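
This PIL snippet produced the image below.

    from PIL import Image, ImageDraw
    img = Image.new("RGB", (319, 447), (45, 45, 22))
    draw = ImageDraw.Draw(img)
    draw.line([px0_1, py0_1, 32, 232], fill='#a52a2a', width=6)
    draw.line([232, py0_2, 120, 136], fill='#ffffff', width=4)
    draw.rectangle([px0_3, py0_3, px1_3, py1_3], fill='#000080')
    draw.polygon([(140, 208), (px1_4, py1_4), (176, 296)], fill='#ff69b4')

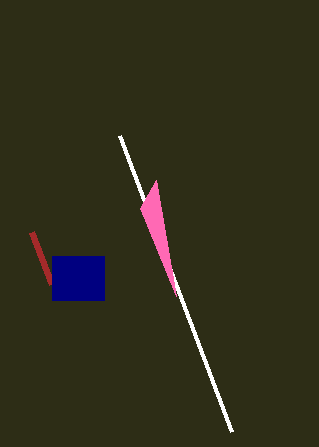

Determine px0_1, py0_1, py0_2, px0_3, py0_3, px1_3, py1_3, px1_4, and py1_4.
px0_1 = 52; py0_1 = 284; py0_2 = 432; px0_3 = 52; py0_3 = 256; px1_3 = 104; py1_3 = 300; px1_4 = 156; py1_4 = 180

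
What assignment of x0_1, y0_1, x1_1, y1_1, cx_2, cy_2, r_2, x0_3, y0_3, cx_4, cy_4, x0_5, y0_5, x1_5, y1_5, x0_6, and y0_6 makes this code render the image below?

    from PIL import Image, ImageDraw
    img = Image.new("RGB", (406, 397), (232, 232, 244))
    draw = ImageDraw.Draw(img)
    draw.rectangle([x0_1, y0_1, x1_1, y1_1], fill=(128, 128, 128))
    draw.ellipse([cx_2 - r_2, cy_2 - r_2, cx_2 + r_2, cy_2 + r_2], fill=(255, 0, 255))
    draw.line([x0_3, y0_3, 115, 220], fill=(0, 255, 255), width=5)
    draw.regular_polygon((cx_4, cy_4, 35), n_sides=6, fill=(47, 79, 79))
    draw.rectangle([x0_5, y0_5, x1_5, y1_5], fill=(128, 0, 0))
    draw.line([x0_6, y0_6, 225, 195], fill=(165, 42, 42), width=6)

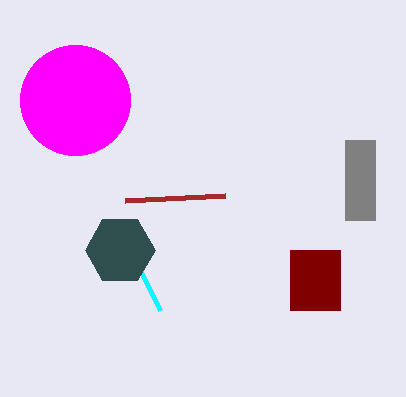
x0_1 = 345; y0_1 = 140; x1_1 = 375; y1_1 = 220; cx_2 = 75; cy_2 = 100; r_2 = 55; x0_3 = 160; y0_3 = 310; cx_4 = 120; cy_4 = 250; x0_5 = 290; y0_5 = 250; x1_5 = 340; y1_5 = 310; x0_6 = 125; y0_6 = 200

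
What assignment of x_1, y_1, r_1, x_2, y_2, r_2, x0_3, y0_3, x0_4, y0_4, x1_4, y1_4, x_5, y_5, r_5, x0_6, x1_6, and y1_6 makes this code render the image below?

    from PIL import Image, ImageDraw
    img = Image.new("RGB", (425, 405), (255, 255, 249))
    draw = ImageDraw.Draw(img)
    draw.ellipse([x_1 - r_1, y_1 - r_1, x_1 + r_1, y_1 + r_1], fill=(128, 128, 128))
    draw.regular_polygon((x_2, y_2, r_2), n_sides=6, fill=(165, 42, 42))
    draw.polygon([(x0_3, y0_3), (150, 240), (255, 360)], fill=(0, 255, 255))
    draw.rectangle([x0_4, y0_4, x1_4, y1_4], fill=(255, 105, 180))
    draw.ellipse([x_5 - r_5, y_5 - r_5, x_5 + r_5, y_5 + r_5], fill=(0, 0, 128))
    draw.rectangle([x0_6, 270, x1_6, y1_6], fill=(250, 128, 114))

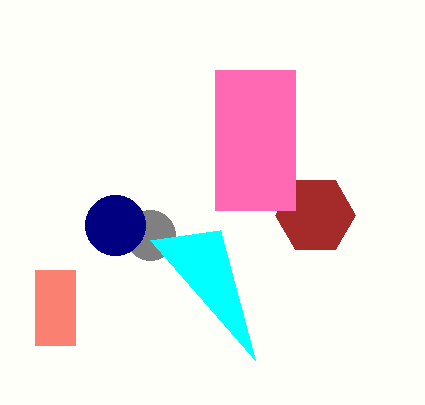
x_1 = 150, y_1 = 235, r_1 = 25, x_2 = 315, y_2 = 215, r_2 = 40, x0_3 = 220, y0_3 = 230, x0_4 = 215, y0_4 = 70, x1_4 = 295, y1_4 = 210, x_5 = 115, y_5 = 225, r_5 = 30, x0_6 = 35, x1_6 = 75, y1_6 = 345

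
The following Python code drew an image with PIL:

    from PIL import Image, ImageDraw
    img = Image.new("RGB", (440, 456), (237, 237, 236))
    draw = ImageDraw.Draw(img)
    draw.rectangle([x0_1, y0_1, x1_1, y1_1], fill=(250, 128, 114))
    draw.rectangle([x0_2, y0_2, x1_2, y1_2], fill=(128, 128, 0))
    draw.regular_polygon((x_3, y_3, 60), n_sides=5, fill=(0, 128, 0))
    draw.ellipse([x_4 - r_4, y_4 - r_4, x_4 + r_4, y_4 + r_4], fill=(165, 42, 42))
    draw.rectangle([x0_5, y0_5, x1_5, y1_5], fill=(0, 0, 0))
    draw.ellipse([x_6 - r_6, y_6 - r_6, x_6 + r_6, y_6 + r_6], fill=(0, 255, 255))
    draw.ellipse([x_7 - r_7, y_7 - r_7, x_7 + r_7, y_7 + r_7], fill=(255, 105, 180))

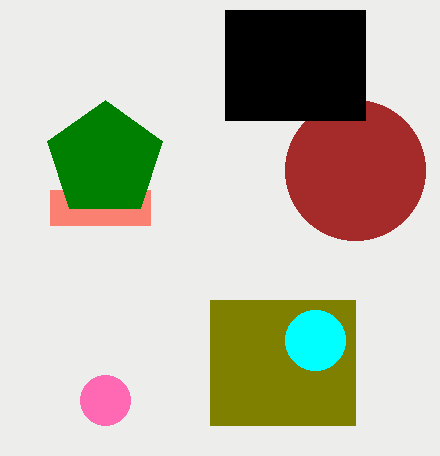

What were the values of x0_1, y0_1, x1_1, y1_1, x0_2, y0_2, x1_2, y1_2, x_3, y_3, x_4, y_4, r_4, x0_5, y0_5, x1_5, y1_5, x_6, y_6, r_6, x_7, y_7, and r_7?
x0_1 = 50, y0_1 = 190, x1_1 = 150, y1_1 = 225, x0_2 = 210, y0_2 = 300, x1_2 = 355, y1_2 = 425, x_3 = 105, y_3 = 160, x_4 = 355, y_4 = 170, r_4 = 70, x0_5 = 225, y0_5 = 10, x1_5 = 365, y1_5 = 120, x_6 = 315, y_6 = 340, r_6 = 30, x_7 = 105, y_7 = 400, r_7 = 25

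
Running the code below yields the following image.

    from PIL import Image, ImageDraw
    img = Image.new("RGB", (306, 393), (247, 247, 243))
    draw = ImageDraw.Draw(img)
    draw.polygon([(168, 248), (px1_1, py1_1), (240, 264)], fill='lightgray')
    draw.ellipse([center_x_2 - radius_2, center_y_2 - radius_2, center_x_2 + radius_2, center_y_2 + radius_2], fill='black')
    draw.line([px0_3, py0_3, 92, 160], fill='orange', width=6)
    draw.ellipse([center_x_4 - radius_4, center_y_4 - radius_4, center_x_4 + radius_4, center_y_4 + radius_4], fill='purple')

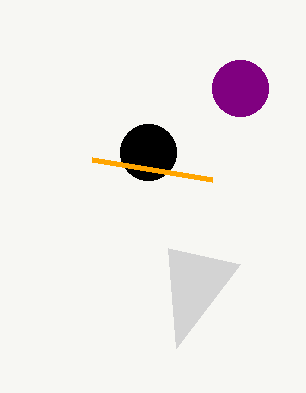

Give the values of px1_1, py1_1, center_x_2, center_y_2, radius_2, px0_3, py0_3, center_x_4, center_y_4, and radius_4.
px1_1 = 176
py1_1 = 348
center_x_2 = 148
center_y_2 = 152
radius_2 = 28
px0_3 = 212
py0_3 = 180
center_x_4 = 240
center_y_4 = 88
radius_4 = 28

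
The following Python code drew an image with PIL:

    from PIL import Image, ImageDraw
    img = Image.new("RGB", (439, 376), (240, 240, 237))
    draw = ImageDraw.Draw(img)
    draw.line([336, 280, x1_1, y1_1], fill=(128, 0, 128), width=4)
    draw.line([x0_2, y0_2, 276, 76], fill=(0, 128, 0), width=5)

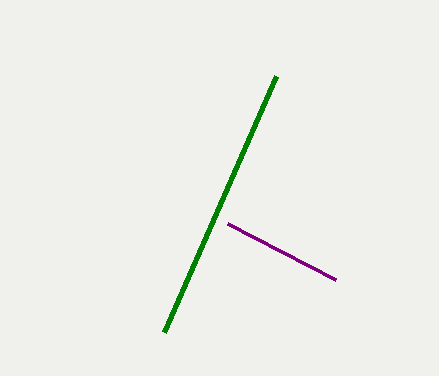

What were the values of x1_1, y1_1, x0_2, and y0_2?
x1_1 = 228
y1_1 = 224
x0_2 = 164
y0_2 = 332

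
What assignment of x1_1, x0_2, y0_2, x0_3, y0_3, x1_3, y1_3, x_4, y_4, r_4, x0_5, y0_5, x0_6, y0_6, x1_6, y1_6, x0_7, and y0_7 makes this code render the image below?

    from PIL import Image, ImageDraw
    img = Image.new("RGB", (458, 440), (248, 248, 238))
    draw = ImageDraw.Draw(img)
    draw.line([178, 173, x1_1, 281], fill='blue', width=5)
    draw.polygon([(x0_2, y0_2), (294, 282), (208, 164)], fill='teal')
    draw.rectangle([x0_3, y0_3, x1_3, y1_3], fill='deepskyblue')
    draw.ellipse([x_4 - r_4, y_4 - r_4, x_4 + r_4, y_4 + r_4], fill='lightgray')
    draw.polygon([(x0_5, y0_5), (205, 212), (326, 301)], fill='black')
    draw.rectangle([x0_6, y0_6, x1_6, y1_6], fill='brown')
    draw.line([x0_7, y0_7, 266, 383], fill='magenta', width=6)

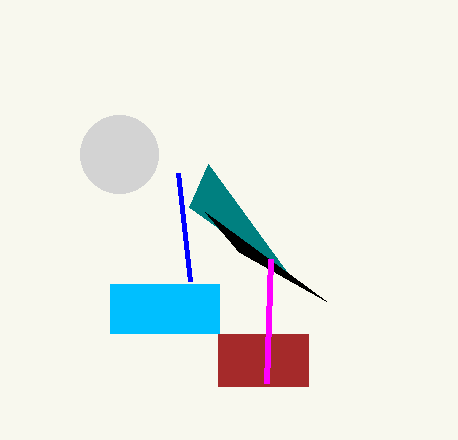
x1_1 = 190
x0_2 = 189
y0_2 = 207
x0_3 = 110
y0_3 = 284
x1_3 = 219
y1_3 = 333
x_4 = 119
y_4 = 154
r_4 = 39
x0_5 = 239
y0_5 = 252
x0_6 = 218
y0_6 = 334
x1_6 = 308
y1_6 = 386
x0_7 = 270
y0_7 = 259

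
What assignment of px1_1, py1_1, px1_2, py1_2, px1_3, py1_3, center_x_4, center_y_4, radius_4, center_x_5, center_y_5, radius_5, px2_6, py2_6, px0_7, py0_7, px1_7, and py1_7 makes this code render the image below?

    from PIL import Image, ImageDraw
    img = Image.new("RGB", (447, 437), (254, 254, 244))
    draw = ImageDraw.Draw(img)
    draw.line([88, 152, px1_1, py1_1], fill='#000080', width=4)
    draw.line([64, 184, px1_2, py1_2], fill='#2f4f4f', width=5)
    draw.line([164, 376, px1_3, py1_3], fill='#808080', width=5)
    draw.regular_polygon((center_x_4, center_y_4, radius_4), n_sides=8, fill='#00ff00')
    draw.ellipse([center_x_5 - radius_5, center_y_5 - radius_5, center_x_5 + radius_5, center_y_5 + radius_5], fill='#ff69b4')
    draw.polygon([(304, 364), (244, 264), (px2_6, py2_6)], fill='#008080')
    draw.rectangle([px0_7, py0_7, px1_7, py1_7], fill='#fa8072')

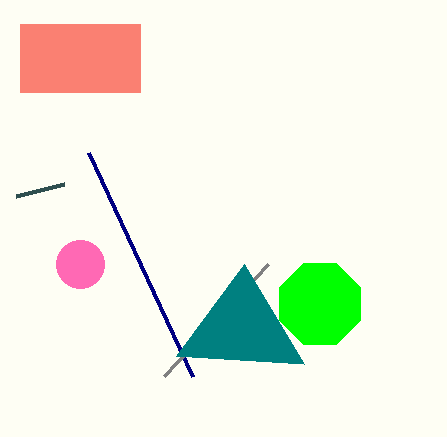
px1_1 = 192, py1_1 = 376, px1_2 = 16, py1_2 = 196, px1_3 = 268, py1_3 = 264, center_x_4 = 320, center_y_4 = 304, radius_4 = 44, center_x_5 = 80, center_y_5 = 264, radius_5 = 24, px2_6 = 176, py2_6 = 356, px0_7 = 20, py0_7 = 24, px1_7 = 140, py1_7 = 92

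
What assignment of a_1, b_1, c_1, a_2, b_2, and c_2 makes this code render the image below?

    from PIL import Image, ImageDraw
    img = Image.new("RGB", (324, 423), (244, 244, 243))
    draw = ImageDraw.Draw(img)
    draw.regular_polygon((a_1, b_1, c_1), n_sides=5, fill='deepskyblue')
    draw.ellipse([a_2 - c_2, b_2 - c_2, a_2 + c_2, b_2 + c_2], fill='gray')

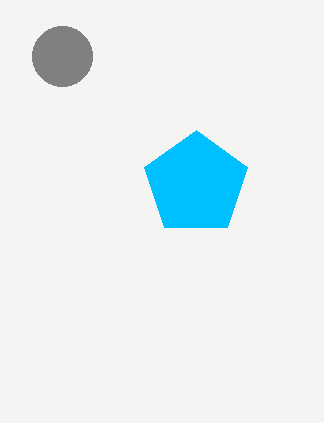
a_1 = 196; b_1 = 184; c_1 = 54; a_2 = 62; b_2 = 56; c_2 = 30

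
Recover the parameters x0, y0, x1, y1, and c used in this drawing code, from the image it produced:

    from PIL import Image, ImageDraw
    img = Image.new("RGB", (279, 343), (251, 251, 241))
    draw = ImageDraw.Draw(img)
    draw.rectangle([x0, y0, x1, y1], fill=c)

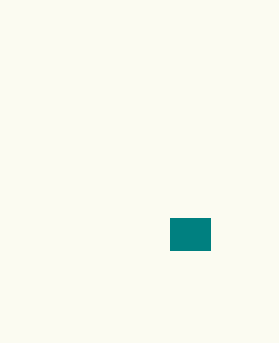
x0 = 170, y0 = 218, x1 = 210, y1 = 250, c = 'teal'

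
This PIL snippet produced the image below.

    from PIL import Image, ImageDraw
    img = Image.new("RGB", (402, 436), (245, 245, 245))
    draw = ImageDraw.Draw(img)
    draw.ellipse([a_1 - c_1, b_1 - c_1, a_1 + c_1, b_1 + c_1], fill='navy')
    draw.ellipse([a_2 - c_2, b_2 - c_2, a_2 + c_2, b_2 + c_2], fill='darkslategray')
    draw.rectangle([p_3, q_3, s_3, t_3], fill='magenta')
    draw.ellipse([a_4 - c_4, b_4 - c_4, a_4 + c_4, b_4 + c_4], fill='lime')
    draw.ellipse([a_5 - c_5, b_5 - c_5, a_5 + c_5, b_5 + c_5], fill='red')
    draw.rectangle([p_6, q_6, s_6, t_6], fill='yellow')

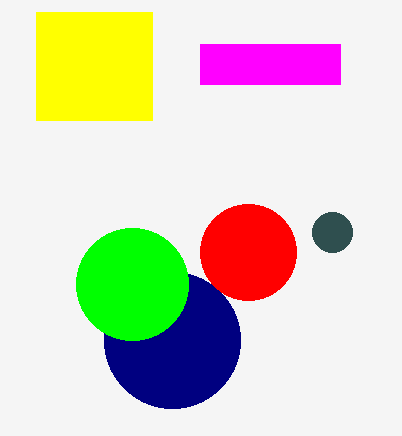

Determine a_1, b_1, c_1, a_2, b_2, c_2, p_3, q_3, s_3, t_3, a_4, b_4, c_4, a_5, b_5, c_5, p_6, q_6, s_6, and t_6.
a_1 = 172
b_1 = 340
c_1 = 68
a_2 = 332
b_2 = 232
c_2 = 20
p_3 = 200
q_3 = 44
s_3 = 340
t_3 = 84
a_4 = 132
b_4 = 284
c_4 = 56
a_5 = 248
b_5 = 252
c_5 = 48
p_6 = 36
q_6 = 12
s_6 = 152
t_6 = 120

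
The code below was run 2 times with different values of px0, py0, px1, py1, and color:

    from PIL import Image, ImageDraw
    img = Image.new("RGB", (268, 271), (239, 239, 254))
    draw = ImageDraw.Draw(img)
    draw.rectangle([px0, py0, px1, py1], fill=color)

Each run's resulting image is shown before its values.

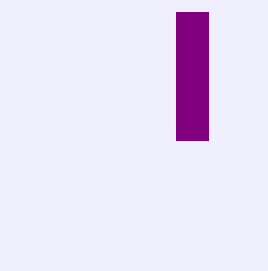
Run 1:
px0 = 176; py0 = 12; px1 = 208; py1 = 140; color = 'purple'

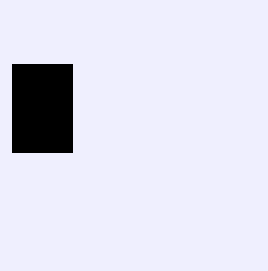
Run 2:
px0 = 12, py0 = 64, px1 = 72, py1 = 152, color = 'black'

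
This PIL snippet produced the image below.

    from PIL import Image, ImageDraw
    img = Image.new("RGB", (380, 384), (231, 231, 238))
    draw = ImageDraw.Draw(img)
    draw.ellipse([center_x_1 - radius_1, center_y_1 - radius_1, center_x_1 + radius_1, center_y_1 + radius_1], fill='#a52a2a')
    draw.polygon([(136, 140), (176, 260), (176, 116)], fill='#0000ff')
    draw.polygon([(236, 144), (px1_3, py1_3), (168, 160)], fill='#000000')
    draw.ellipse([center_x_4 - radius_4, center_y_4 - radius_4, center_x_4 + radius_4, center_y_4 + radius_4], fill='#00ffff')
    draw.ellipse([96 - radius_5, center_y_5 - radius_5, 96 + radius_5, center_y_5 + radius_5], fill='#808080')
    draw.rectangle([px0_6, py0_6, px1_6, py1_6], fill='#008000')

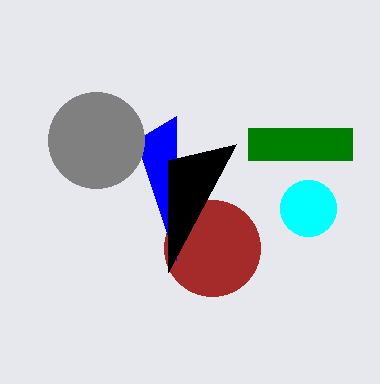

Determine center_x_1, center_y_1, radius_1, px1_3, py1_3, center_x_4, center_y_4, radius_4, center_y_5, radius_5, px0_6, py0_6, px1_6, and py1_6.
center_x_1 = 212; center_y_1 = 248; radius_1 = 48; px1_3 = 168; py1_3 = 272; center_x_4 = 308; center_y_4 = 208; radius_4 = 28; center_y_5 = 140; radius_5 = 48; px0_6 = 248; py0_6 = 128; px1_6 = 352; py1_6 = 160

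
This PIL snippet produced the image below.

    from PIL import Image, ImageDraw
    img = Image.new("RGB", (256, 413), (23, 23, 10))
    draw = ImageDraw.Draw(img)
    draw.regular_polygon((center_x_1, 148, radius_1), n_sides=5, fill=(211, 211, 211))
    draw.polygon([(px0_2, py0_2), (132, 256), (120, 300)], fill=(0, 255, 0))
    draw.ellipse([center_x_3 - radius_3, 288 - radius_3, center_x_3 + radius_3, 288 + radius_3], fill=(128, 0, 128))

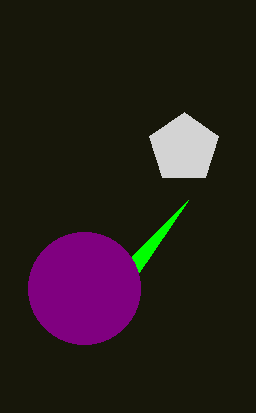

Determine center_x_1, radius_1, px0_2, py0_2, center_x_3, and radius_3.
center_x_1 = 184
radius_1 = 36
px0_2 = 188
py0_2 = 200
center_x_3 = 84
radius_3 = 56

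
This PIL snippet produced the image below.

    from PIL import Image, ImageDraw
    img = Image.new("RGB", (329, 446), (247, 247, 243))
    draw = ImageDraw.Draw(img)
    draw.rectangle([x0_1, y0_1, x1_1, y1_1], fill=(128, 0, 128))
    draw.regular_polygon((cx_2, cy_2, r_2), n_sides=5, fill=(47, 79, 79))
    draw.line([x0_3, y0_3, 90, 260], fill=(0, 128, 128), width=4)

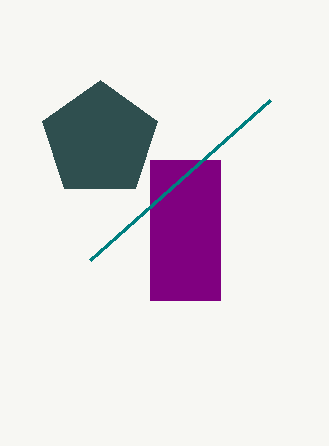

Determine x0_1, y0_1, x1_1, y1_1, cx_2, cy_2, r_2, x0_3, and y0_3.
x0_1 = 150
y0_1 = 160
x1_1 = 220
y1_1 = 300
cx_2 = 100
cy_2 = 140
r_2 = 60
x0_3 = 270
y0_3 = 100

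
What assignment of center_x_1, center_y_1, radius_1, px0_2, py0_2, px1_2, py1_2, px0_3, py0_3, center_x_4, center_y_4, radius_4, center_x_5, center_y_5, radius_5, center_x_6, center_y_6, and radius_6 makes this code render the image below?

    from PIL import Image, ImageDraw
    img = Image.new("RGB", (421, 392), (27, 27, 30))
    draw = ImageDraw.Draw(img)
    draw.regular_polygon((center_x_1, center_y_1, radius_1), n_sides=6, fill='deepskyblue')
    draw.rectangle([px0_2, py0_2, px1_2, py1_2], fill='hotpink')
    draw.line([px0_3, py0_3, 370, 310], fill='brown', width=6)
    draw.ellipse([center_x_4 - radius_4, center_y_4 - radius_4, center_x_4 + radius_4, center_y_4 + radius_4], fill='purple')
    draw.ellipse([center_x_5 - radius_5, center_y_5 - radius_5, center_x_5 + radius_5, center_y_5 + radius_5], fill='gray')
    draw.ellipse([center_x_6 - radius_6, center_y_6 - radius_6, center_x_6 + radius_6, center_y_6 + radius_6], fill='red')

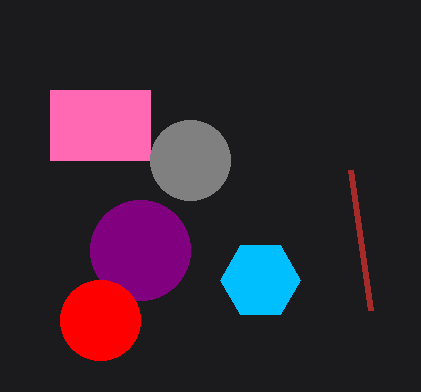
center_x_1 = 260
center_y_1 = 280
radius_1 = 40
px0_2 = 50
py0_2 = 90
px1_2 = 150
py1_2 = 160
px0_3 = 350
py0_3 = 170
center_x_4 = 140
center_y_4 = 250
radius_4 = 50
center_x_5 = 190
center_y_5 = 160
radius_5 = 40
center_x_6 = 100
center_y_6 = 320
radius_6 = 40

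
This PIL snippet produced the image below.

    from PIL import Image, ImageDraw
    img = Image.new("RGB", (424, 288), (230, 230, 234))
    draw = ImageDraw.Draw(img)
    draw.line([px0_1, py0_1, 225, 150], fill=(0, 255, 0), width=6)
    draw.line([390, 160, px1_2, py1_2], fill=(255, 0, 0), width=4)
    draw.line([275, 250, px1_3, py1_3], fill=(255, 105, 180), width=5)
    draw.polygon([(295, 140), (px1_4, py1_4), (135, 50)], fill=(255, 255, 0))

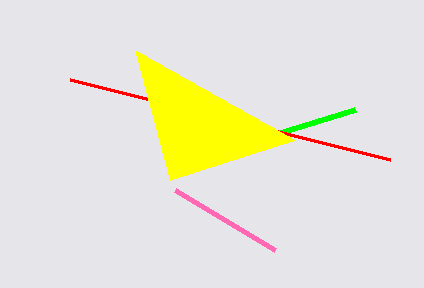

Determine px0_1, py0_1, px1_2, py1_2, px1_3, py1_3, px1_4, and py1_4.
px0_1 = 355
py0_1 = 110
px1_2 = 70
py1_2 = 80
px1_3 = 175
py1_3 = 190
px1_4 = 170
py1_4 = 180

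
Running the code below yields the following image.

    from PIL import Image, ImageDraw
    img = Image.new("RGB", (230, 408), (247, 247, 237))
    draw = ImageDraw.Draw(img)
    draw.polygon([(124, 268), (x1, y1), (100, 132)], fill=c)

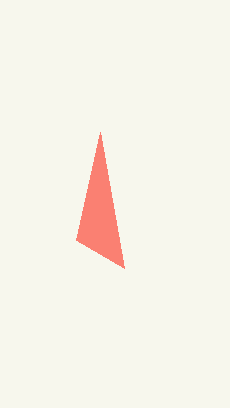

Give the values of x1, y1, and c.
x1 = 76
y1 = 240
c = 'salmon'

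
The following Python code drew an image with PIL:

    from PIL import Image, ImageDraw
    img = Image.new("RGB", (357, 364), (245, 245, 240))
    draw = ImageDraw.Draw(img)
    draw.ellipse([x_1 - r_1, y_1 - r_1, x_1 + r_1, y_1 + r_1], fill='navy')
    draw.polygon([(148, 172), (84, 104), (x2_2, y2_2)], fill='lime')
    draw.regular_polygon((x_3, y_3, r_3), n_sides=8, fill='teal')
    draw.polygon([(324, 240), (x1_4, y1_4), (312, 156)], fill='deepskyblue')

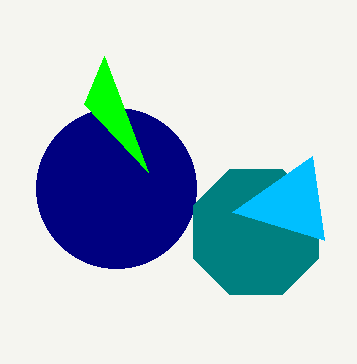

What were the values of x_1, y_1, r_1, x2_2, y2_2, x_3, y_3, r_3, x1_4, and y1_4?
x_1 = 116, y_1 = 188, r_1 = 80, x2_2 = 104, y2_2 = 56, x_3 = 256, y_3 = 232, r_3 = 68, x1_4 = 232, y1_4 = 212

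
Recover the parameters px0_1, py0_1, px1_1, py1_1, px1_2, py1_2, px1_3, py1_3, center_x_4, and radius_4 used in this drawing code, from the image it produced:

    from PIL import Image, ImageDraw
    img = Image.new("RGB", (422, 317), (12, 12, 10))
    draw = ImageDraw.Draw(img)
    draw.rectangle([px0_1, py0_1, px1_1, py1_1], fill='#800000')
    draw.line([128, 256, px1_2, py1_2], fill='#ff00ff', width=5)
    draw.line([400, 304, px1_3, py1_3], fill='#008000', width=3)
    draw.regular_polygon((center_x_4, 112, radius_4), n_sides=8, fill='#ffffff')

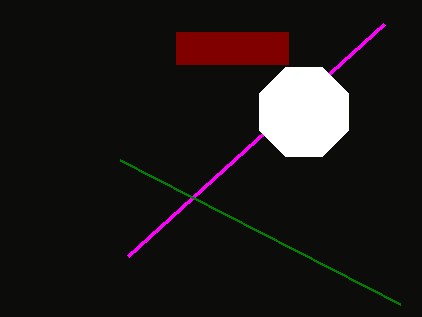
px0_1 = 176, py0_1 = 32, px1_1 = 288, py1_1 = 64, px1_2 = 384, py1_2 = 24, px1_3 = 120, py1_3 = 160, center_x_4 = 304, radius_4 = 48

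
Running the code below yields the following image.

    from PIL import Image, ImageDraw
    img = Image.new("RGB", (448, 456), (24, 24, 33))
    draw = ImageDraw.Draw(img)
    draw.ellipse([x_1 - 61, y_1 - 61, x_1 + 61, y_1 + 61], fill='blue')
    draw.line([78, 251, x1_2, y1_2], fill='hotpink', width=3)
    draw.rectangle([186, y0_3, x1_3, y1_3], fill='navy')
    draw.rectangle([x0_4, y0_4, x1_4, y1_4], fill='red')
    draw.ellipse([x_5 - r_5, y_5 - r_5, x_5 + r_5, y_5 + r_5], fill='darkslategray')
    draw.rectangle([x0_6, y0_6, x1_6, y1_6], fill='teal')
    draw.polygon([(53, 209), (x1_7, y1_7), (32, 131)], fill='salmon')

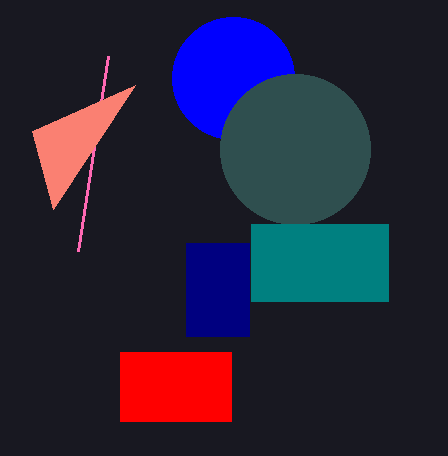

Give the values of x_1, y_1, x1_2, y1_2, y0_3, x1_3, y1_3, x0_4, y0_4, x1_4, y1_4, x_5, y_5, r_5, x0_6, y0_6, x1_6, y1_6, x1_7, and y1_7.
x_1 = 233, y_1 = 78, x1_2 = 108, y1_2 = 56, y0_3 = 243, x1_3 = 249, y1_3 = 336, x0_4 = 120, y0_4 = 352, x1_4 = 231, y1_4 = 421, x_5 = 295, y_5 = 149, r_5 = 75, x0_6 = 251, y0_6 = 224, x1_6 = 388, y1_6 = 301, x1_7 = 135, y1_7 = 85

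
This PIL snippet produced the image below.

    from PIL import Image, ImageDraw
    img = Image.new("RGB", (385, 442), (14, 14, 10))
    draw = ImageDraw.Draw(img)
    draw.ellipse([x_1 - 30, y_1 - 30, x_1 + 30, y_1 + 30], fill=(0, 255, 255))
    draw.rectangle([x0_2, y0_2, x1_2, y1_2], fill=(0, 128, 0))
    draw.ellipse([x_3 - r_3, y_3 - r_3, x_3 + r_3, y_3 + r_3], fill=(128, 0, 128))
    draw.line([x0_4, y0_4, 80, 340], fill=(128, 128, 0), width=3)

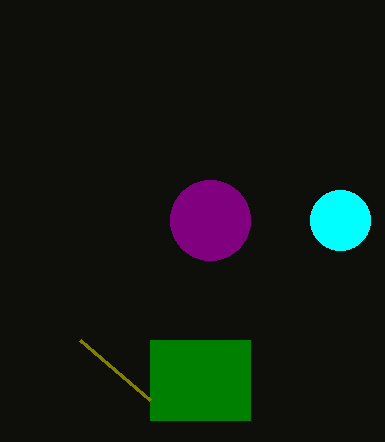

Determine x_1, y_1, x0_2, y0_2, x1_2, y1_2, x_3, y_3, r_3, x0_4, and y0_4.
x_1 = 340
y_1 = 220
x0_2 = 150
y0_2 = 340
x1_2 = 250
y1_2 = 420
x_3 = 210
y_3 = 220
r_3 = 40
x0_4 = 150
y0_4 = 400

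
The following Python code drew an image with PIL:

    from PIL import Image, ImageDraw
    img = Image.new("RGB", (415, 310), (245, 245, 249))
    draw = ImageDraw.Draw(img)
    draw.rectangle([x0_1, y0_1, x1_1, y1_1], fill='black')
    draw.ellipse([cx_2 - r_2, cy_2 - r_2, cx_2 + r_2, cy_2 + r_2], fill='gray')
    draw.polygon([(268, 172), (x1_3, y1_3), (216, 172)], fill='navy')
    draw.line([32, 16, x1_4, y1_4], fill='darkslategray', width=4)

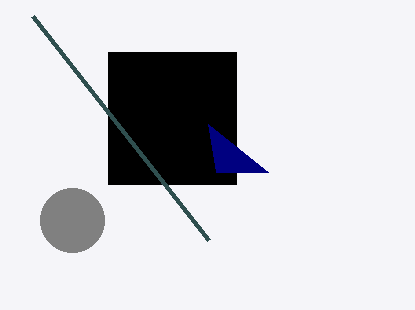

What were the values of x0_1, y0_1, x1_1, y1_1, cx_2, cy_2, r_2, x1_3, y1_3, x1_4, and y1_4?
x0_1 = 108; y0_1 = 52; x1_1 = 236; y1_1 = 184; cx_2 = 72; cy_2 = 220; r_2 = 32; x1_3 = 208; y1_3 = 124; x1_4 = 208; y1_4 = 240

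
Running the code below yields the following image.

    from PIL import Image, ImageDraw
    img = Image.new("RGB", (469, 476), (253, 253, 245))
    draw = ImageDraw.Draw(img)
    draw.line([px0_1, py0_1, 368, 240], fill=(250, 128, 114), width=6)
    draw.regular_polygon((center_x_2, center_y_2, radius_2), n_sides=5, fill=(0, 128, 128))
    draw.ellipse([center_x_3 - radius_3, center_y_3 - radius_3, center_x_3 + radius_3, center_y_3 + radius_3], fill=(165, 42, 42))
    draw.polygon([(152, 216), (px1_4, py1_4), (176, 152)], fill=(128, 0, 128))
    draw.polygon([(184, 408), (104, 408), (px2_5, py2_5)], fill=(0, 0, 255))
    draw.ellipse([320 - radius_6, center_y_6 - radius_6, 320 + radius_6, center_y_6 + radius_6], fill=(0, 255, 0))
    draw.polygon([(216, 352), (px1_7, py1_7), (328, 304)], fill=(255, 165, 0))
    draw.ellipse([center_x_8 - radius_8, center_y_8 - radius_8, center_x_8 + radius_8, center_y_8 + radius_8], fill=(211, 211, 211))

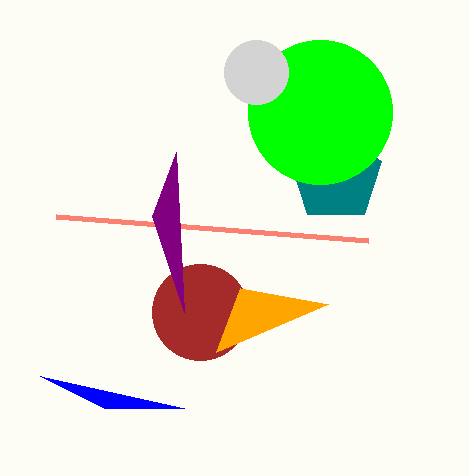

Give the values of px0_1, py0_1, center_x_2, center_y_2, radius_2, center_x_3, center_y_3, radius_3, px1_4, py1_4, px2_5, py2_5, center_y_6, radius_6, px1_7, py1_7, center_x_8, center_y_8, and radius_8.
px0_1 = 56, py0_1 = 216, center_x_2 = 336, center_y_2 = 176, radius_2 = 48, center_x_3 = 200, center_y_3 = 312, radius_3 = 48, px1_4 = 184, py1_4 = 312, px2_5 = 40, py2_5 = 376, center_y_6 = 112, radius_6 = 72, px1_7 = 240, py1_7 = 288, center_x_8 = 256, center_y_8 = 72, radius_8 = 32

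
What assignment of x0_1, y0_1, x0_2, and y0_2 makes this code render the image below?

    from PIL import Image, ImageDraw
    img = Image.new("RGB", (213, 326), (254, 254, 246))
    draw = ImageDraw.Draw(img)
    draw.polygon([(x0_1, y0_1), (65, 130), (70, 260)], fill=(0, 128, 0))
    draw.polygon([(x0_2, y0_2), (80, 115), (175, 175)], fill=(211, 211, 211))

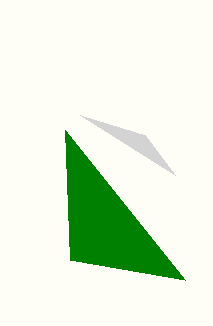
x0_1 = 185
y0_1 = 280
x0_2 = 145
y0_2 = 135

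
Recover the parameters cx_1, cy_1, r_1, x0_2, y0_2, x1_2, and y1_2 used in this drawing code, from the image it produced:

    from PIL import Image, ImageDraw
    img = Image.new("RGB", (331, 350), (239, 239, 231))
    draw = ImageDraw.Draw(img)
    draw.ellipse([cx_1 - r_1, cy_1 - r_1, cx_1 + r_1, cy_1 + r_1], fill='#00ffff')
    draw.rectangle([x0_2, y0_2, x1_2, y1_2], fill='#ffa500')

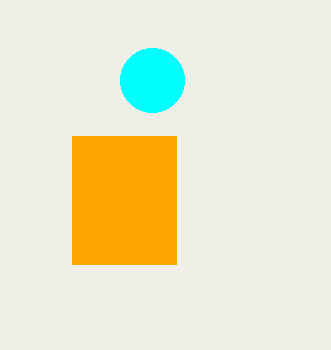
cx_1 = 152
cy_1 = 80
r_1 = 32
x0_2 = 72
y0_2 = 136
x1_2 = 176
y1_2 = 264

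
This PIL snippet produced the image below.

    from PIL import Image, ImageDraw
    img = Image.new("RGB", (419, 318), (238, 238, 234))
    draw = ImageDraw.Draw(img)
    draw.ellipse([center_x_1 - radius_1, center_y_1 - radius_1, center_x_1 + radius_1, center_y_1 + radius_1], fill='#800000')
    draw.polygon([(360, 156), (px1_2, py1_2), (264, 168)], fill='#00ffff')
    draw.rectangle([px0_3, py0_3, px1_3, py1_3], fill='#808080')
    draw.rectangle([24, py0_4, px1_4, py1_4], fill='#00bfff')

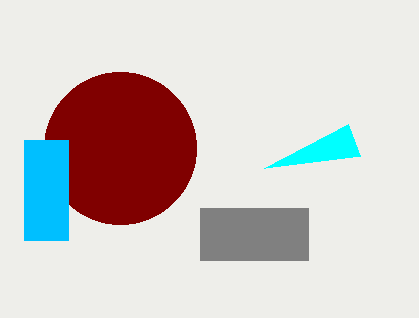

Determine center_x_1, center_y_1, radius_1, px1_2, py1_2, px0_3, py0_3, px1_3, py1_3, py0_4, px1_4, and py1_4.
center_x_1 = 120; center_y_1 = 148; radius_1 = 76; px1_2 = 348; py1_2 = 124; px0_3 = 200; py0_3 = 208; px1_3 = 308; py1_3 = 260; py0_4 = 140; px1_4 = 68; py1_4 = 240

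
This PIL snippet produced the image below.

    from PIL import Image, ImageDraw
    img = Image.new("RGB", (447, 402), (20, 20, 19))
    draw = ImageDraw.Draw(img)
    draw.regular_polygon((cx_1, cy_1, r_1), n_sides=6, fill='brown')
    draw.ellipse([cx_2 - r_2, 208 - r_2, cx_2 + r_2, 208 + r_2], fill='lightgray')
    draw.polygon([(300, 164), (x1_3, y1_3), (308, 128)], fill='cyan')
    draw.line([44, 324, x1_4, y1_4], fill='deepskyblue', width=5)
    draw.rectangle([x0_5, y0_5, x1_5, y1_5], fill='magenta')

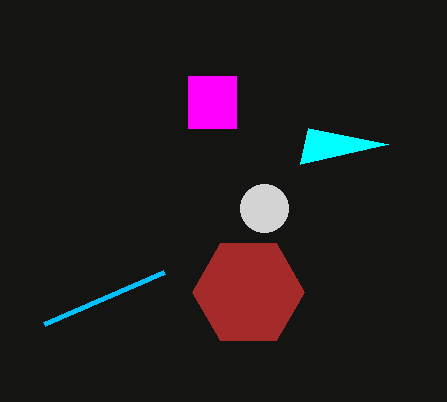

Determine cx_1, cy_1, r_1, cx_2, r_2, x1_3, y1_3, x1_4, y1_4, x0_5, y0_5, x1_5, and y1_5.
cx_1 = 248
cy_1 = 292
r_1 = 56
cx_2 = 264
r_2 = 24
x1_3 = 388
y1_3 = 144
x1_4 = 164
y1_4 = 272
x0_5 = 188
y0_5 = 76
x1_5 = 236
y1_5 = 128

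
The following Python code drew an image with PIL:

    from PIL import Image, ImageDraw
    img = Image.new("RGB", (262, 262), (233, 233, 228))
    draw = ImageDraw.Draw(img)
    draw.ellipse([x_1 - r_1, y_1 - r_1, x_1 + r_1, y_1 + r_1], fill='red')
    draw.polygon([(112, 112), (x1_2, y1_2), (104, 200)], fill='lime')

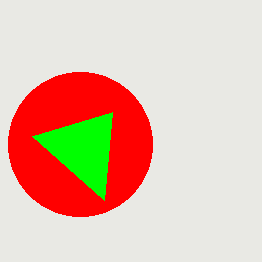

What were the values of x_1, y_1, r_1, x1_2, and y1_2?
x_1 = 80; y_1 = 144; r_1 = 72; x1_2 = 32; y1_2 = 136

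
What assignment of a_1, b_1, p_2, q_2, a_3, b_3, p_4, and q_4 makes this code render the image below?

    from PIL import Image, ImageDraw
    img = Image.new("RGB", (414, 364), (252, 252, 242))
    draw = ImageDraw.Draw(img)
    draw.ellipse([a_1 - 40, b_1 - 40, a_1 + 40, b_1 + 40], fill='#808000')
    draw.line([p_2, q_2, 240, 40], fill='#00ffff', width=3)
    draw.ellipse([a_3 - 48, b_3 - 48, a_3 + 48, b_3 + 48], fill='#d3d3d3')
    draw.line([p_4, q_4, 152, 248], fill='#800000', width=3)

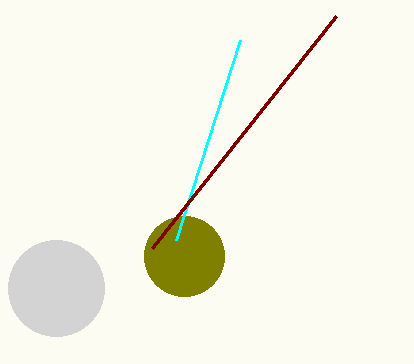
a_1 = 184
b_1 = 256
p_2 = 176
q_2 = 240
a_3 = 56
b_3 = 288
p_4 = 336
q_4 = 16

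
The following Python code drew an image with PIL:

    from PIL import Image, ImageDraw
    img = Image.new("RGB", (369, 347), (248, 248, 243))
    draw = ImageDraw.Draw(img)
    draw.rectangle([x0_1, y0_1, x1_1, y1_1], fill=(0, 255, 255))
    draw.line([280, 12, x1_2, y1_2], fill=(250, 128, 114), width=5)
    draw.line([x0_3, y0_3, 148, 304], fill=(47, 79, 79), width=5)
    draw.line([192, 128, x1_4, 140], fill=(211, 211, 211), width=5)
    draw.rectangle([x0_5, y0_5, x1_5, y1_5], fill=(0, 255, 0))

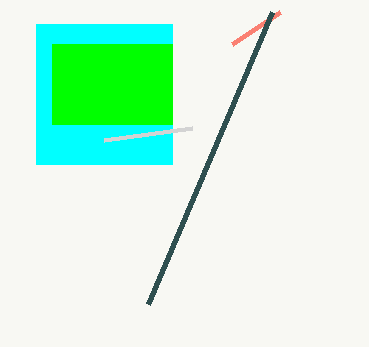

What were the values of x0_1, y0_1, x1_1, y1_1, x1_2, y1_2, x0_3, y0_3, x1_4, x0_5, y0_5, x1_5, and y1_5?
x0_1 = 36
y0_1 = 24
x1_1 = 172
y1_1 = 164
x1_2 = 232
y1_2 = 44
x0_3 = 272
y0_3 = 12
x1_4 = 104
x0_5 = 52
y0_5 = 44
x1_5 = 172
y1_5 = 124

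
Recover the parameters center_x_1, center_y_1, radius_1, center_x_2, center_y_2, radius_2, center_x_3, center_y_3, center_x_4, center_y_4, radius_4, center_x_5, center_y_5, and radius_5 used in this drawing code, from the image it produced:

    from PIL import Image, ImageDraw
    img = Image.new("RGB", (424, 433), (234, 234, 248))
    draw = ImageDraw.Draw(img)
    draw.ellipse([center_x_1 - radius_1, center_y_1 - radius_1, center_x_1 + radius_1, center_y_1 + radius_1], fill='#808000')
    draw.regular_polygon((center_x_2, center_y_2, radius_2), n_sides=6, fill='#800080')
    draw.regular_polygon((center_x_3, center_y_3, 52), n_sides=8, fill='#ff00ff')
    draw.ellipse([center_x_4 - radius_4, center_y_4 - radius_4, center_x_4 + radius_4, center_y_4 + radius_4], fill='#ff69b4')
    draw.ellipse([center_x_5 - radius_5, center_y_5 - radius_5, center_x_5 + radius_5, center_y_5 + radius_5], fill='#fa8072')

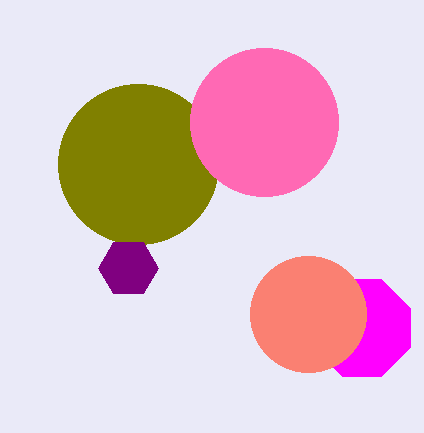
center_x_1 = 138; center_y_1 = 164; radius_1 = 80; center_x_2 = 128; center_y_2 = 268; radius_2 = 30; center_x_3 = 362; center_y_3 = 328; center_x_4 = 264; center_y_4 = 122; radius_4 = 74; center_x_5 = 308; center_y_5 = 314; radius_5 = 58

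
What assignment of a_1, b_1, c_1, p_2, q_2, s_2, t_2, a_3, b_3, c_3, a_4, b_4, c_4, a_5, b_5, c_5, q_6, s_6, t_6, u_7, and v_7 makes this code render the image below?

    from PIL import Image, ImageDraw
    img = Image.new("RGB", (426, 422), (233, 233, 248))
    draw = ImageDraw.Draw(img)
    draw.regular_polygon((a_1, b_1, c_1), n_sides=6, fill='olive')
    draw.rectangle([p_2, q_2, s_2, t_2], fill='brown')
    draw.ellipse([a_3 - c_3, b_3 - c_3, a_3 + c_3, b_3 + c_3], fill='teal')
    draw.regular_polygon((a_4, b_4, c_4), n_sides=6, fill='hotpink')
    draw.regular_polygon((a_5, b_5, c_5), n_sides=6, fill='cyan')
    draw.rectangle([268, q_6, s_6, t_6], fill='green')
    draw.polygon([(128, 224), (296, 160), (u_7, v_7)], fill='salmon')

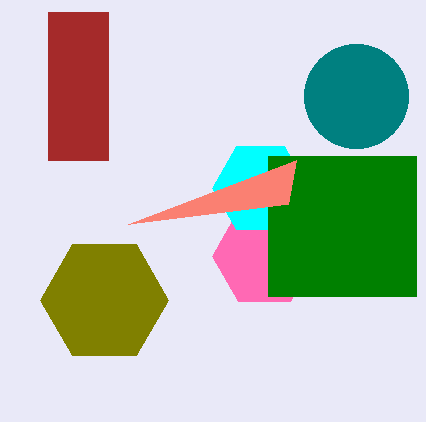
a_1 = 104
b_1 = 300
c_1 = 64
p_2 = 48
q_2 = 12
s_2 = 108
t_2 = 160
a_3 = 356
b_3 = 96
c_3 = 52
a_4 = 264
b_4 = 256
c_4 = 52
a_5 = 260
b_5 = 188
c_5 = 48
q_6 = 156
s_6 = 416
t_6 = 296
u_7 = 288
v_7 = 204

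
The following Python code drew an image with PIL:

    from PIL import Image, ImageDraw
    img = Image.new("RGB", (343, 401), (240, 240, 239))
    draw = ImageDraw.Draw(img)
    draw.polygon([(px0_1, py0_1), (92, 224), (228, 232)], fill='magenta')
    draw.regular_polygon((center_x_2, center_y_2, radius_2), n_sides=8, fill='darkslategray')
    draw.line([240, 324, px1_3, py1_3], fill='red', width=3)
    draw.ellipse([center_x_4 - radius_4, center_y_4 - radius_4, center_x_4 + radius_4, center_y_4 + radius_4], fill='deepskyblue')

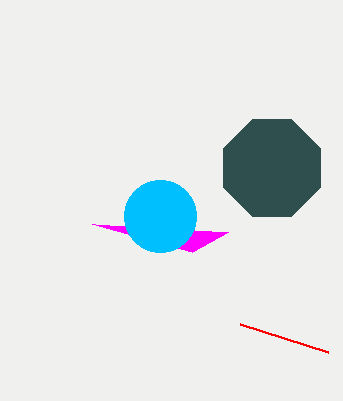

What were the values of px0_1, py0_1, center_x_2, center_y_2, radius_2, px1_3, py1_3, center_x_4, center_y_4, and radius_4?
px0_1 = 192; py0_1 = 252; center_x_2 = 272; center_y_2 = 168; radius_2 = 52; px1_3 = 328; py1_3 = 352; center_x_4 = 160; center_y_4 = 216; radius_4 = 36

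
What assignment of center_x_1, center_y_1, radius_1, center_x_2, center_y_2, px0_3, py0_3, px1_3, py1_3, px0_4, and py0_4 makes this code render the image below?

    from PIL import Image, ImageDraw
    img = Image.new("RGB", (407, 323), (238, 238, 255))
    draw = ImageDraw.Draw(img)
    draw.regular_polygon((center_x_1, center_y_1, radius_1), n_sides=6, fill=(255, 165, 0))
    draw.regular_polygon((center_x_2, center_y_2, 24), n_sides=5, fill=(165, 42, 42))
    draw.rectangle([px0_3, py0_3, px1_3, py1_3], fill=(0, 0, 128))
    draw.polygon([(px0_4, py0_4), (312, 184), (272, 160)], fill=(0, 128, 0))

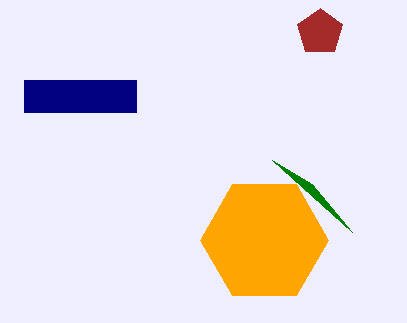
center_x_1 = 264, center_y_1 = 240, radius_1 = 64, center_x_2 = 320, center_y_2 = 32, px0_3 = 24, py0_3 = 80, px1_3 = 136, py1_3 = 112, px0_4 = 352, py0_4 = 232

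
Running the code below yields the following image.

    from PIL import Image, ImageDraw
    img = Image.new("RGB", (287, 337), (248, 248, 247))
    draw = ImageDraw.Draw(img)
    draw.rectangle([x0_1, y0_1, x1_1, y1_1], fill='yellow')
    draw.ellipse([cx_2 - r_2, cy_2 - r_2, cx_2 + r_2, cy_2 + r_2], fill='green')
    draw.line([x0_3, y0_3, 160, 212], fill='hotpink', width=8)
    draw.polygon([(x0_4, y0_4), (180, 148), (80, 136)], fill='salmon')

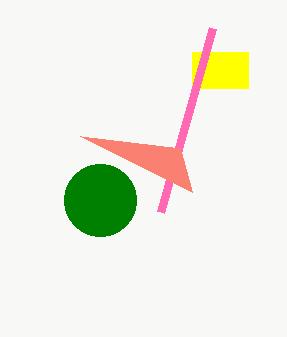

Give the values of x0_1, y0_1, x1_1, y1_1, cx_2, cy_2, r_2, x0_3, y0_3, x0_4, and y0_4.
x0_1 = 192; y0_1 = 52; x1_1 = 248; y1_1 = 88; cx_2 = 100; cy_2 = 200; r_2 = 36; x0_3 = 212; y0_3 = 28; x0_4 = 192; y0_4 = 192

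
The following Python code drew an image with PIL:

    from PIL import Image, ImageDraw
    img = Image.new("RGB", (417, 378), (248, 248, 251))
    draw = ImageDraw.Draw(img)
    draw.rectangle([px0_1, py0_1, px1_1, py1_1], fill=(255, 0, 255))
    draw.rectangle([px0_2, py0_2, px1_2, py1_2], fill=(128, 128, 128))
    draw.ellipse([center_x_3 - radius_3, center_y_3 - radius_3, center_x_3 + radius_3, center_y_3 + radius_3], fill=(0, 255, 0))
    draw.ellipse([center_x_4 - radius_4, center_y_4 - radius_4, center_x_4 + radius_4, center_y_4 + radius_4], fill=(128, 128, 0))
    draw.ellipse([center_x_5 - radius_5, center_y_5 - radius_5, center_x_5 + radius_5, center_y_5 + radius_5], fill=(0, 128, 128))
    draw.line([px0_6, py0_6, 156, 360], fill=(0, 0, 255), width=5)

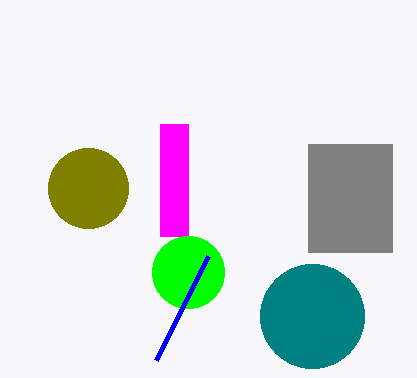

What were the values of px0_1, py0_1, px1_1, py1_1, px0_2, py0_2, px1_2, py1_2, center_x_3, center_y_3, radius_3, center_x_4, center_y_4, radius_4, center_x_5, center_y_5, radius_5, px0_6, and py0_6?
px0_1 = 160; py0_1 = 124; px1_1 = 188; py1_1 = 236; px0_2 = 308; py0_2 = 144; px1_2 = 392; py1_2 = 252; center_x_3 = 188; center_y_3 = 272; radius_3 = 36; center_x_4 = 88; center_y_4 = 188; radius_4 = 40; center_x_5 = 312; center_y_5 = 316; radius_5 = 52; px0_6 = 208; py0_6 = 256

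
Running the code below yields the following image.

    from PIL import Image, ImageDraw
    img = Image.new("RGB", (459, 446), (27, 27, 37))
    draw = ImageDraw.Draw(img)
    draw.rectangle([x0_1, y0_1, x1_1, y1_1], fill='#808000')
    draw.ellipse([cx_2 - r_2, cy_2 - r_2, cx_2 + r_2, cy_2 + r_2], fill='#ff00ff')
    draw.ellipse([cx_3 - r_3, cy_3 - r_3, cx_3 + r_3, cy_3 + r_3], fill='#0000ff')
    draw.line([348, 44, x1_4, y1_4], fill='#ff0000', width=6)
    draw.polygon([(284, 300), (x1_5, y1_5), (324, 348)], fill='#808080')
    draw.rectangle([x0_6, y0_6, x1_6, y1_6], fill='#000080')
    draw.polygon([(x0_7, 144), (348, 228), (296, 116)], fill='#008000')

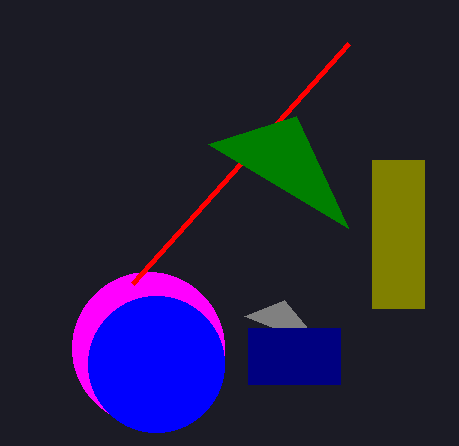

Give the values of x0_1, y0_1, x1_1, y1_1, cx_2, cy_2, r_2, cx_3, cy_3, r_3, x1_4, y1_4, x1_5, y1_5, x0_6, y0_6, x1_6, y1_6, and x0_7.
x0_1 = 372, y0_1 = 160, x1_1 = 424, y1_1 = 308, cx_2 = 148, cy_2 = 348, r_2 = 76, cx_3 = 156, cy_3 = 364, r_3 = 68, x1_4 = 132, y1_4 = 284, x1_5 = 244, y1_5 = 316, x0_6 = 248, y0_6 = 328, x1_6 = 340, y1_6 = 384, x0_7 = 208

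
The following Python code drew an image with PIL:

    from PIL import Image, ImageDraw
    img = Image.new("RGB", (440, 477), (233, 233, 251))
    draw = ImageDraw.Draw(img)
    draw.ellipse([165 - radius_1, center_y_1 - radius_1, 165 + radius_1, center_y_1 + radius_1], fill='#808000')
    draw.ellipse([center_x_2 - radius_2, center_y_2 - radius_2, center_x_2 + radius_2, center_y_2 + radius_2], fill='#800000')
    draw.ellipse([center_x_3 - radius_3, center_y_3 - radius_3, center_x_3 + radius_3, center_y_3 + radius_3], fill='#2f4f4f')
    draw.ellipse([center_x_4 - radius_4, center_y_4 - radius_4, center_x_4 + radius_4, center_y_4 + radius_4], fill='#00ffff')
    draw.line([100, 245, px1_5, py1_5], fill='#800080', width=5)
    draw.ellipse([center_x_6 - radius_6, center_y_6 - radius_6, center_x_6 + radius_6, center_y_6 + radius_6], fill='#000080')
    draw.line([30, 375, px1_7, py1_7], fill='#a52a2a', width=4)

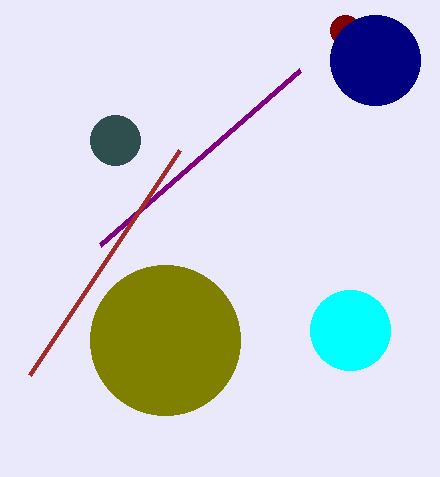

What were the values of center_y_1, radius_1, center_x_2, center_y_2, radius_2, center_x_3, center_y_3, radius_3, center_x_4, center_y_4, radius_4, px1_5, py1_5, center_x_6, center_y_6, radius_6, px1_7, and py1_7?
center_y_1 = 340, radius_1 = 75, center_x_2 = 345, center_y_2 = 30, radius_2 = 15, center_x_3 = 115, center_y_3 = 140, radius_3 = 25, center_x_4 = 350, center_y_4 = 330, radius_4 = 40, px1_5 = 300, py1_5 = 70, center_x_6 = 375, center_y_6 = 60, radius_6 = 45, px1_7 = 180, py1_7 = 150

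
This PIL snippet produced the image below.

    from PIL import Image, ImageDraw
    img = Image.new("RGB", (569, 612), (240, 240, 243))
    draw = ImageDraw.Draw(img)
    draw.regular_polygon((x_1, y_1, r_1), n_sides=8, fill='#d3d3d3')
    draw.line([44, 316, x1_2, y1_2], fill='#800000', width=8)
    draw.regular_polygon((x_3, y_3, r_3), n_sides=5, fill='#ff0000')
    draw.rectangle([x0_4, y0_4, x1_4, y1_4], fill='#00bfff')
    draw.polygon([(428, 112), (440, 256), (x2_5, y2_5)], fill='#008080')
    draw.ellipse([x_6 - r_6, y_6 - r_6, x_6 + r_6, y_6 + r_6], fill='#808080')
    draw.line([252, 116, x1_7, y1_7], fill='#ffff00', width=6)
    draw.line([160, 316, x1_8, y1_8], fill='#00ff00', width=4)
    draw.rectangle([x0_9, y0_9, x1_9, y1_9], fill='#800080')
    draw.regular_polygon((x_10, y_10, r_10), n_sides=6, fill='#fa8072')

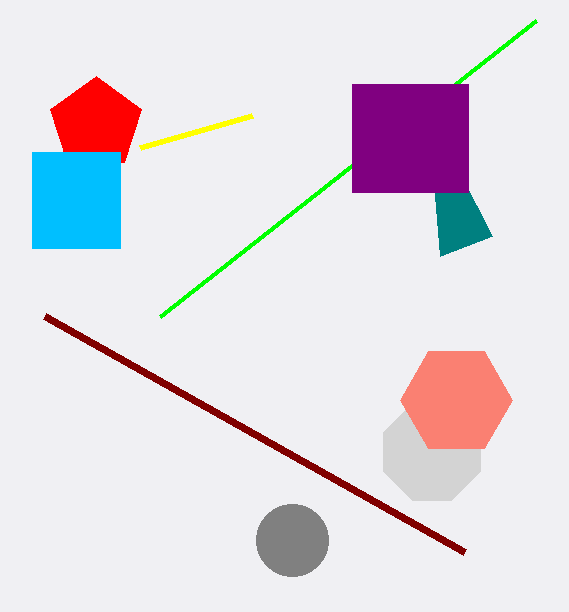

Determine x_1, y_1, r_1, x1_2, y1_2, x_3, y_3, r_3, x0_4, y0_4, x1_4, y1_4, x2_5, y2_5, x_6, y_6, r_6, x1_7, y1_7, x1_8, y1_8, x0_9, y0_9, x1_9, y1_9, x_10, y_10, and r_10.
x_1 = 432; y_1 = 452; r_1 = 52; x1_2 = 464; y1_2 = 552; x_3 = 96; y_3 = 124; r_3 = 48; x0_4 = 32; y0_4 = 152; x1_4 = 120; y1_4 = 248; x2_5 = 492; y2_5 = 236; x_6 = 292; y_6 = 540; r_6 = 36; x1_7 = 140; y1_7 = 148; x1_8 = 536; y1_8 = 20; x0_9 = 352; y0_9 = 84; x1_9 = 468; y1_9 = 192; x_10 = 456; y_10 = 400; r_10 = 56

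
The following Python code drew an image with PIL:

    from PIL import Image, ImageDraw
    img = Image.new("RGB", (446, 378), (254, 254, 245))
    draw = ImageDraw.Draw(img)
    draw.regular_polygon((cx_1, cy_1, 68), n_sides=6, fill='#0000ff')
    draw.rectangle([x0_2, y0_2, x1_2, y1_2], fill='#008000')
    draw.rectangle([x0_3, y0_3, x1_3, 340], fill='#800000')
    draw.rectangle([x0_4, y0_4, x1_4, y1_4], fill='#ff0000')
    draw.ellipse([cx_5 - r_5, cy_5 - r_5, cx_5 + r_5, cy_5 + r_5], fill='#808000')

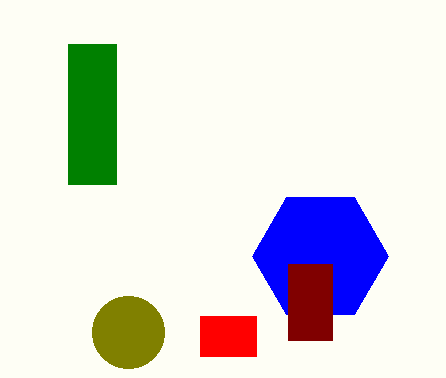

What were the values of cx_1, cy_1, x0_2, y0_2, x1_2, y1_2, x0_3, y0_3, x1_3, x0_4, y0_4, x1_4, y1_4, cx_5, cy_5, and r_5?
cx_1 = 320
cy_1 = 256
x0_2 = 68
y0_2 = 44
x1_2 = 116
y1_2 = 184
x0_3 = 288
y0_3 = 264
x1_3 = 332
x0_4 = 200
y0_4 = 316
x1_4 = 256
y1_4 = 356
cx_5 = 128
cy_5 = 332
r_5 = 36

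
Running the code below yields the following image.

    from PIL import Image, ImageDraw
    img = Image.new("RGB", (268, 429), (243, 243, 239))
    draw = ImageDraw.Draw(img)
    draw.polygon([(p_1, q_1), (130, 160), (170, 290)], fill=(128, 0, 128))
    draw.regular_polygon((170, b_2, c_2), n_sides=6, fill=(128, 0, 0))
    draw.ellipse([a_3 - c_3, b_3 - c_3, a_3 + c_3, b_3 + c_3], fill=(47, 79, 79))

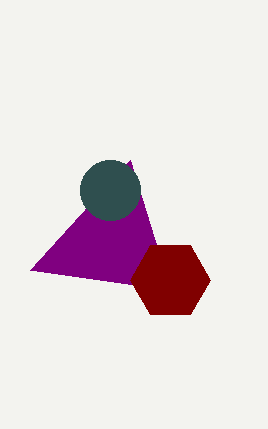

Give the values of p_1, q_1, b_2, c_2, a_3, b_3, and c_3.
p_1 = 30
q_1 = 270
b_2 = 280
c_2 = 40
a_3 = 110
b_3 = 190
c_3 = 30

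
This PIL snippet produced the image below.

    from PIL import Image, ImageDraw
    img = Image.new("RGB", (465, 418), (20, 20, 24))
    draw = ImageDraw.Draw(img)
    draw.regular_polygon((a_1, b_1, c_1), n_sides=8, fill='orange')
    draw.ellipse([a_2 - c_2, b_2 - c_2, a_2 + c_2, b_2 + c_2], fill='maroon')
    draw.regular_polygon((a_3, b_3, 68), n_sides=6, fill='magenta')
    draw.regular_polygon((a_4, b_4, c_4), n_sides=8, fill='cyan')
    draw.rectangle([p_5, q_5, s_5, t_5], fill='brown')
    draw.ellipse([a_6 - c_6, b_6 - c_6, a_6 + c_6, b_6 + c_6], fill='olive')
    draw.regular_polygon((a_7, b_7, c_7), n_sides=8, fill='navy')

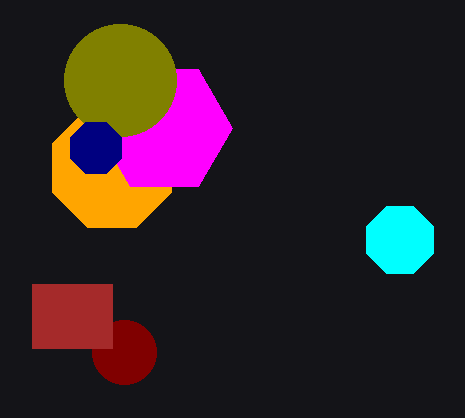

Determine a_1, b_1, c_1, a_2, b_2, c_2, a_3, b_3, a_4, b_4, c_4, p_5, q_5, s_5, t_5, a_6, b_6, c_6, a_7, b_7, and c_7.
a_1 = 112, b_1 = 168, c_1 = 64, a_2 = 124, b_2 = 352, c_2 = 32, a_3 = 164, b_3 = 128, a_4 = 400, b_4 = 240, c_4 = 36, p_5 = 32, q_5 = 284, s_5 = 112, t_5 = 348, a_6 = 120, b_6 = 80, c_6 = 56, a_7 = 96, b_7 = 148, c_7 = 28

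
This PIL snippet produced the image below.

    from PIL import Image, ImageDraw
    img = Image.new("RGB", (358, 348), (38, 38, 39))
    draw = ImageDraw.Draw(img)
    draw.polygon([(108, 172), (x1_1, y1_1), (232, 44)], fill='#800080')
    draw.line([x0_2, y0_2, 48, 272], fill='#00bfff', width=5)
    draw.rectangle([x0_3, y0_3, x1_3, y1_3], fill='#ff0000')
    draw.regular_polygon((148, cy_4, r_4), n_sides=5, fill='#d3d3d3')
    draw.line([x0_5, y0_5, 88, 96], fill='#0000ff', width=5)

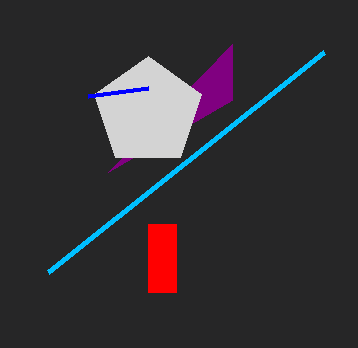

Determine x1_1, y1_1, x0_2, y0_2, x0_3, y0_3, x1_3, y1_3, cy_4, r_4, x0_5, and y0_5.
x1_1 = 232, y1_1 = 100, x0_2 = 324, y0_2 = 52, x0_3 = 148, y0_3 = 224, x1_3 = 176, y1_3 = 292, cy_4 = 112, r_4 = 56, x0_5 = 148, y0_5 = 88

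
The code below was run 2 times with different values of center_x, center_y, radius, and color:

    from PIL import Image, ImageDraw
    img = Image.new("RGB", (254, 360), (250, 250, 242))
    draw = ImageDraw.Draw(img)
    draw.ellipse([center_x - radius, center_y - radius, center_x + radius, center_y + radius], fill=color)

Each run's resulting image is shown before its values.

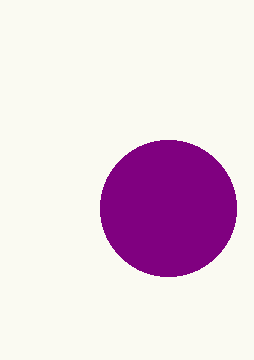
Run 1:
center_x = 168
center_y = 208
radius = 68
color = 'purple'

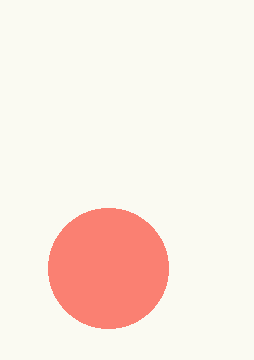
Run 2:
center_x = 108
center_y = 268
radius = 60
color = 'salmon'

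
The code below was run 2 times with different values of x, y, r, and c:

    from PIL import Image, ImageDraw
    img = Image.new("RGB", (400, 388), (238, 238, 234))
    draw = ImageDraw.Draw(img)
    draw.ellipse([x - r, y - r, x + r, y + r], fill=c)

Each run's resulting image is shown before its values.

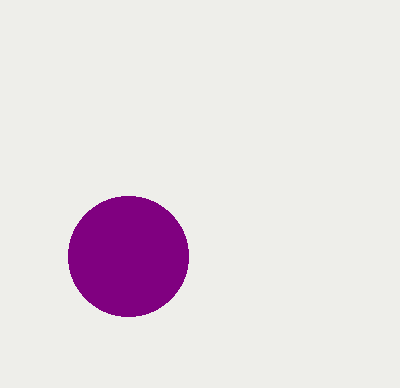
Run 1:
x = 128
y = 256
r = 60
c = 'purple'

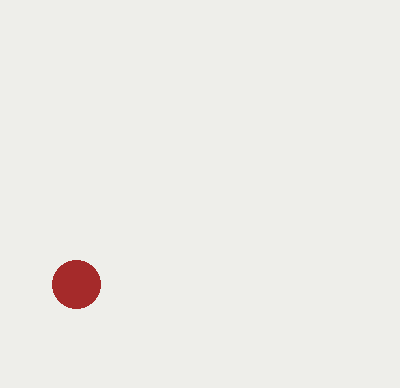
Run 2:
x = 76; y = 284; r = 24; c = 'brown'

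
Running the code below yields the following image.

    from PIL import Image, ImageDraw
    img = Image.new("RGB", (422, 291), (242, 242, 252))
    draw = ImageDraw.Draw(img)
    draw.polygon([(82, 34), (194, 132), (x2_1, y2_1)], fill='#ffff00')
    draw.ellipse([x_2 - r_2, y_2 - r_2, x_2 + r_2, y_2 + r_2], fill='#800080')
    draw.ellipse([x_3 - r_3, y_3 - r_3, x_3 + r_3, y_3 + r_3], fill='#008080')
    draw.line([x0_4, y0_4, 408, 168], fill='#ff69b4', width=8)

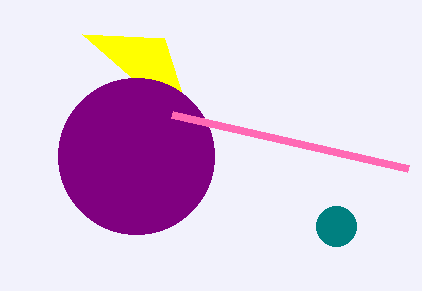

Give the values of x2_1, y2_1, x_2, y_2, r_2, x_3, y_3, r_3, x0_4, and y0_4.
x2_1 = 164, y2_1 = 38, x_2 = 136, y_2 = 156, r_2 = 78, x_3 = 336, y_3 = 226, r_3 = 20, x0_4 = 172, y0_4 = 114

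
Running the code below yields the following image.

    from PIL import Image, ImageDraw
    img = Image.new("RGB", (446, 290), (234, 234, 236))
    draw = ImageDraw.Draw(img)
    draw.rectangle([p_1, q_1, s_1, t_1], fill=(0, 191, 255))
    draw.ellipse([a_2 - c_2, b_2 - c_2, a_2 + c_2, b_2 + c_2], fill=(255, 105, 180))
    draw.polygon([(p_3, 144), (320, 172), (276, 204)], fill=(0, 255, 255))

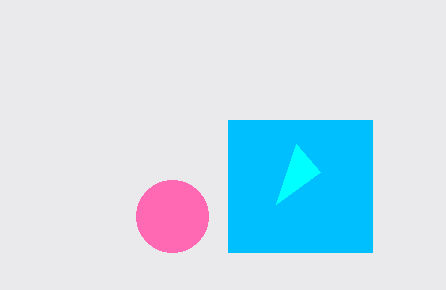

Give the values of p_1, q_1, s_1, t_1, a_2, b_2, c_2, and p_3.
p_1 = 228; q_1 = 120; s_1 = 372; t_1 = 252; a_2 = 172; b_2 = 216; c_2 = 36; p_3 = 296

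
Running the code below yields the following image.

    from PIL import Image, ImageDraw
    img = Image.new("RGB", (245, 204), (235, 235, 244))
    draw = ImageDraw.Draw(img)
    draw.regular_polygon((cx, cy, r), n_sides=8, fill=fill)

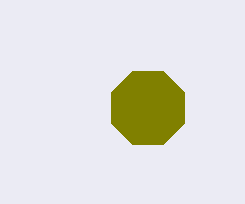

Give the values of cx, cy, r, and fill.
cx = 148, cy = 108, r = 40, fill = 'olive'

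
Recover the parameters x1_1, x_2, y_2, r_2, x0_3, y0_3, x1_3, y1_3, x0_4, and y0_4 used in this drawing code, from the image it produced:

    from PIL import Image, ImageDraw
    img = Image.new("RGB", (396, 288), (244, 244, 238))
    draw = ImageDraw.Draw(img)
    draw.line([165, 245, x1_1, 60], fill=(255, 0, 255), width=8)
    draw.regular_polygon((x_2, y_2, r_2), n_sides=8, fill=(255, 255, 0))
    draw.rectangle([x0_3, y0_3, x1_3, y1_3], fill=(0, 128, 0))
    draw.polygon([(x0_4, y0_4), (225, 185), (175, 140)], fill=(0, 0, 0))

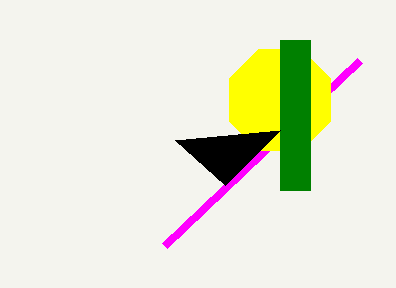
x1_1 = 360; x_2 = 280; y_2 = 100; r_2 = 55; x0_3 = 280; y0_3 = 40; x1_3 = 310; y1_3 = 190; x0_4 = 280; y0_4 = 130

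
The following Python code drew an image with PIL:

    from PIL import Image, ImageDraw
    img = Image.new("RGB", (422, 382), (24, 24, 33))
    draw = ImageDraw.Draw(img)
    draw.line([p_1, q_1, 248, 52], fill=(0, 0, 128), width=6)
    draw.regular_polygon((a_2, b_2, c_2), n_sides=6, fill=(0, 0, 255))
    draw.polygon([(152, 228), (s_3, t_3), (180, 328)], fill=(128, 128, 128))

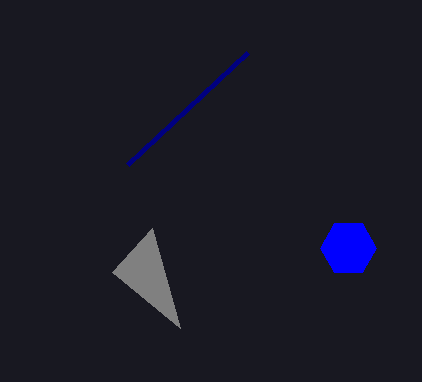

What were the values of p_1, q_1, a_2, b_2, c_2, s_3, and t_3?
p_1 = 128
q_1 = 164
a_2 = 348
b_2 = 248
c_2 = 28
s_3 = 112
t_3 = 272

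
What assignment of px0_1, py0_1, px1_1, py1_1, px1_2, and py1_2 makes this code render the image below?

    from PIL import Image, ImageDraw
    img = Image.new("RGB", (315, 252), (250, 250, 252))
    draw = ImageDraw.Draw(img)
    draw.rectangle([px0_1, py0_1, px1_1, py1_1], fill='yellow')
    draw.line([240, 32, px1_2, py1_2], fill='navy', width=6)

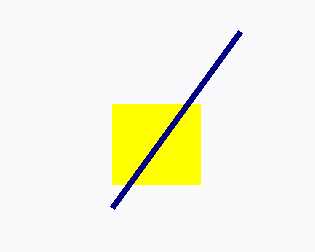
px0_1 = 112
py0_1 = 104
px1_1 = 200
py1_1 = 184
px1_2 = 112
py1_2 = 208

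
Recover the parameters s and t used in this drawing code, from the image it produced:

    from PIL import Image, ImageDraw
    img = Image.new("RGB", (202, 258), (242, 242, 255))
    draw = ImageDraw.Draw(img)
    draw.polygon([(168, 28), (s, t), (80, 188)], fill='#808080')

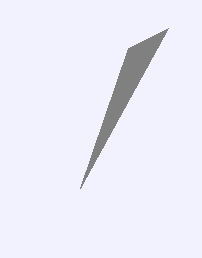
s = 128; t = 48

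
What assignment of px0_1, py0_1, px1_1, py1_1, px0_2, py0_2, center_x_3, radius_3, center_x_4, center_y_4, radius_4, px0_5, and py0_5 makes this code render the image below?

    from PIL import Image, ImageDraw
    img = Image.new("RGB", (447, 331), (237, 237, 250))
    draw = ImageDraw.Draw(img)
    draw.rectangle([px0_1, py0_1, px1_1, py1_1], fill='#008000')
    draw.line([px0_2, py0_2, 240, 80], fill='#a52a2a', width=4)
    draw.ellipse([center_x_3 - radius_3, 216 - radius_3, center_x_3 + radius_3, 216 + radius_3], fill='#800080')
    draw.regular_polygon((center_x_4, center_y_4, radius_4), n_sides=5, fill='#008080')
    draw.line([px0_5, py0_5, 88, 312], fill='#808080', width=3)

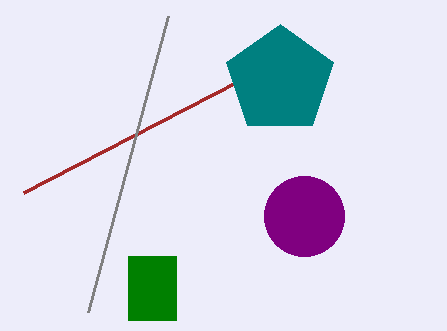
px0_1 = 128; py0_1 = 256; px1_1 = 176; py1_1 = 320; px0_2 = 24; py0_2 = 192; center_x_3 = 304; radius_3 = 40; center_x_4 = 280; center_y_4 = 80; radius_4 = 56; px0_5 = 168; py0_5 = 16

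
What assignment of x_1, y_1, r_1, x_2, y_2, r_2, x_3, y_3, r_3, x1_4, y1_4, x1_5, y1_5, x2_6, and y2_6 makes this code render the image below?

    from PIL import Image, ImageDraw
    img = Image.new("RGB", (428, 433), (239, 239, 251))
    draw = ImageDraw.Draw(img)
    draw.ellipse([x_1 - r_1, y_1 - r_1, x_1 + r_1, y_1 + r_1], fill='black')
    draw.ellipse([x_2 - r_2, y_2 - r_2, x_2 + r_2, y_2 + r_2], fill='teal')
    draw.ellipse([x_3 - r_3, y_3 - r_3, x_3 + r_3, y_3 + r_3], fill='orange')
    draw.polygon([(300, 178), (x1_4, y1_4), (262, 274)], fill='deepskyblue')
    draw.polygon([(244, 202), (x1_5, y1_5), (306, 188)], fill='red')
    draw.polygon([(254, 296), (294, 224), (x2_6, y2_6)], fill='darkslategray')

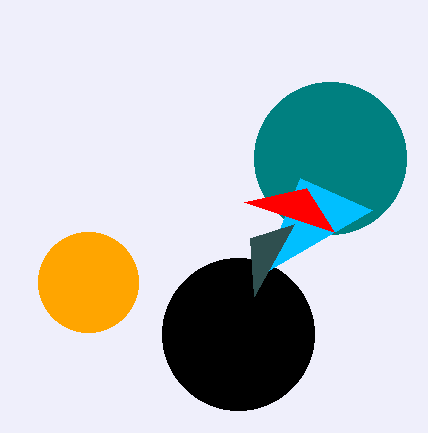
x_1 = 238, y_1 = 334, r_1 = 76, x_2 = 330, y_2 = 158, r_2 = 76, x_3 = 88, y_3 = 282, r_3 = 50, x1_4 = 372, y1_4 = 210, x1_5 = 334, y1_5 = 232, x2_6 = 250, y2_6 = 238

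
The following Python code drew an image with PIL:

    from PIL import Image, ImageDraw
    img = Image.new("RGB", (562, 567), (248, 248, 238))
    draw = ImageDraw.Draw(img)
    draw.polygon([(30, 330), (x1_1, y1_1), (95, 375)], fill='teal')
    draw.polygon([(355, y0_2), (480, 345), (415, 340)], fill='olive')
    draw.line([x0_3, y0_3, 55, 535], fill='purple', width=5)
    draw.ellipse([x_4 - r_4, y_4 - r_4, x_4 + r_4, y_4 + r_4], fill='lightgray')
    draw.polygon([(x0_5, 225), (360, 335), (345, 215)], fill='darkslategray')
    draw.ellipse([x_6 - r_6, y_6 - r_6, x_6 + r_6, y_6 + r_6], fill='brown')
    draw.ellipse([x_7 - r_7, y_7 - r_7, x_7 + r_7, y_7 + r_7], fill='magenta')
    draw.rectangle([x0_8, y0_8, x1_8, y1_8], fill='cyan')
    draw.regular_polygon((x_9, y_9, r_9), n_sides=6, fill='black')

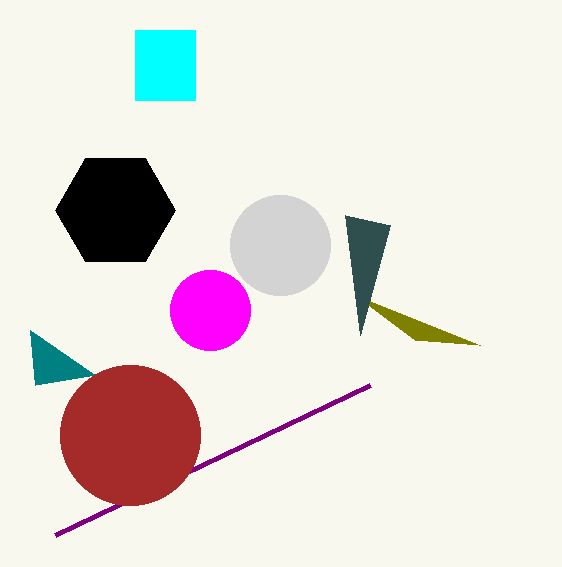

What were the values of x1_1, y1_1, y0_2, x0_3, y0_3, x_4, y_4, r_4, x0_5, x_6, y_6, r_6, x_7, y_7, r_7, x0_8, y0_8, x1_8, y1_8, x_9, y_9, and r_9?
x1_1 = 35
y1_1 = 385
y0_2 = 295
x0_3 = 370
y0_3 = 385
x_4 = 280
y_4 = 245
r_4 = 50
x0_5 = 390
x_6 = 130
y_6 = 435
r_6 = 70
x_7 = 210
y_7 = 310
r_7 = 40
x0_8 = 135
y0_8 = 30
x1_8 = 195
y1_8 = 100
x_9 = 115
y_9 = 210
r_9 = 60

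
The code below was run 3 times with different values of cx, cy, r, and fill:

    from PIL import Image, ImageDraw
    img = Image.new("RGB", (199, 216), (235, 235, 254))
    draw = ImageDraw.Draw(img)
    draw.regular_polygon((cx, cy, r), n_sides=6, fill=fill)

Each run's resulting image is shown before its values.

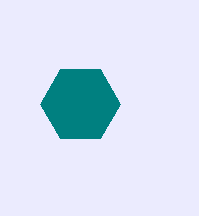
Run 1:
cx = 80; cy = 104; r = 40; fill = 'teal'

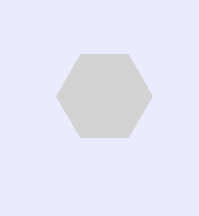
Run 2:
cx = 104, cy = 96, r = 48, fill = 'lightgray'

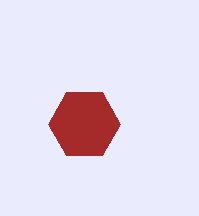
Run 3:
cx = 84, cy = 124, r = 36, fill = 'brown'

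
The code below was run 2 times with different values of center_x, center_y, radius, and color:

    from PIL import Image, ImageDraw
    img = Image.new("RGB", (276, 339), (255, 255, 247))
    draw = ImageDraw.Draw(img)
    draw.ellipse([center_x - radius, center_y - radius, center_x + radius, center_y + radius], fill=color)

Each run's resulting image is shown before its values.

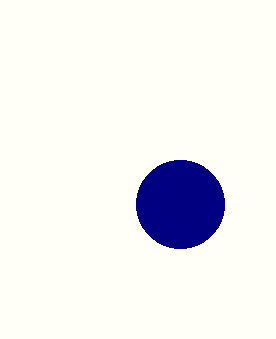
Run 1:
center_x = 180; center_y = 204; radius = 44; color = 'navy'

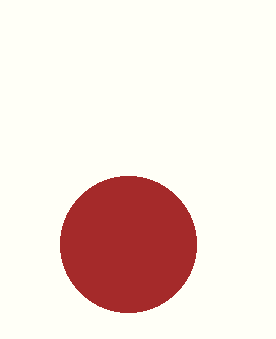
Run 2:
center_x = 128
center_y = 244
radius = 68
color = 'brown'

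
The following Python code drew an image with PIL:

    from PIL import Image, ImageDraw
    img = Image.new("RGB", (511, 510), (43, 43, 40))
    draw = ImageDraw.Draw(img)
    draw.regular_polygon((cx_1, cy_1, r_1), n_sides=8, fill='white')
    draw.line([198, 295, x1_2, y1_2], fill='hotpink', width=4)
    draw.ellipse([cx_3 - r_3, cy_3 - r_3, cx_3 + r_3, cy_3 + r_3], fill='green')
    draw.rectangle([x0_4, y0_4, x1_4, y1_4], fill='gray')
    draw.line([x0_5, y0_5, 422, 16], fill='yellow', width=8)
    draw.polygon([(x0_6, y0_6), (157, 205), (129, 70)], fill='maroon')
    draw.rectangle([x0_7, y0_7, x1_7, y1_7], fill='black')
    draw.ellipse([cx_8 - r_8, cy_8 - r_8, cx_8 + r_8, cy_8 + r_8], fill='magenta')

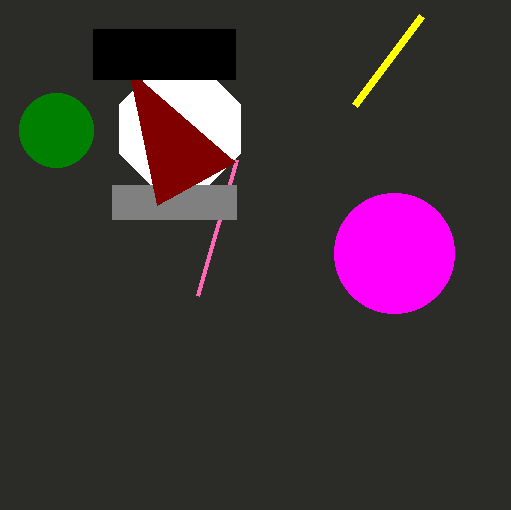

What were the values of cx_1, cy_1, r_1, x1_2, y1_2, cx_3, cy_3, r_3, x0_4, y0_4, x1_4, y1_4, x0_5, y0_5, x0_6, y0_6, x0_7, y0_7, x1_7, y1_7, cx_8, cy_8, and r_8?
cx_1 = 180
cy_1 = 129
r_1 = 65
x1_2 = 237
y1_2 = 159
cx_3 = 56
cy_3 = 130
r_3 = 37
x0_4 = 112
y0_4 = 185
x1_4 = 236
y1_4 = 219
x0_5 = 355
y0_5 = 105
x0_6 = 235
y0_6 = 162
x0_7 = 93
y0_7 = 29
x1_7 = 235
y1_7 = 79
cx_8 = 394
cy_8 = 253
r_8 = 60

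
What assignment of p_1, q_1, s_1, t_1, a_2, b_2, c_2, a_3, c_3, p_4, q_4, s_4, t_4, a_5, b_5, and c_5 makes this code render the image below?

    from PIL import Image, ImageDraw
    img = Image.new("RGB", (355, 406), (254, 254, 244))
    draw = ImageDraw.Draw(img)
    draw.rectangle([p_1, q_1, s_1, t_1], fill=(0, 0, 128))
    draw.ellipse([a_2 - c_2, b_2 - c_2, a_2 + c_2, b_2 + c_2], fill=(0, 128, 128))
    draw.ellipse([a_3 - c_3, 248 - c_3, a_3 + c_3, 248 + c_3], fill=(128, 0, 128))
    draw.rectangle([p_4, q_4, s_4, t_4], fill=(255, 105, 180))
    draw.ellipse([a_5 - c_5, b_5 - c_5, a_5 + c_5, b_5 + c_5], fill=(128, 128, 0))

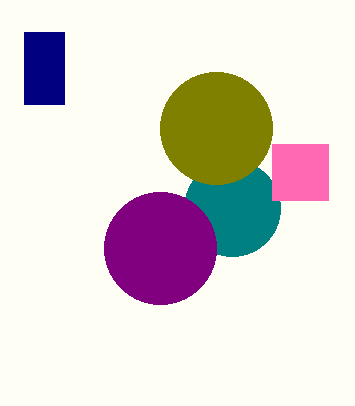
p_1 = 24; q_1 = 32; s_1 = 64; t_1 = 104; a_2 = 232; b_2 = 208; c_2 = 48; a_3 = 160; c_3 = 56; p_4 = 272; q_4 = 144; s_4 = 328; t_4 = 200; a_5 = 216; b_5 = 128; c_5 = 56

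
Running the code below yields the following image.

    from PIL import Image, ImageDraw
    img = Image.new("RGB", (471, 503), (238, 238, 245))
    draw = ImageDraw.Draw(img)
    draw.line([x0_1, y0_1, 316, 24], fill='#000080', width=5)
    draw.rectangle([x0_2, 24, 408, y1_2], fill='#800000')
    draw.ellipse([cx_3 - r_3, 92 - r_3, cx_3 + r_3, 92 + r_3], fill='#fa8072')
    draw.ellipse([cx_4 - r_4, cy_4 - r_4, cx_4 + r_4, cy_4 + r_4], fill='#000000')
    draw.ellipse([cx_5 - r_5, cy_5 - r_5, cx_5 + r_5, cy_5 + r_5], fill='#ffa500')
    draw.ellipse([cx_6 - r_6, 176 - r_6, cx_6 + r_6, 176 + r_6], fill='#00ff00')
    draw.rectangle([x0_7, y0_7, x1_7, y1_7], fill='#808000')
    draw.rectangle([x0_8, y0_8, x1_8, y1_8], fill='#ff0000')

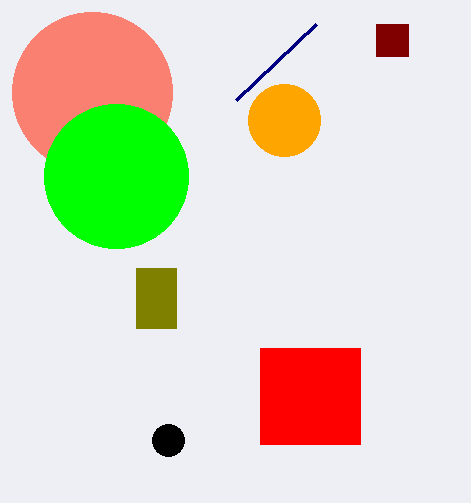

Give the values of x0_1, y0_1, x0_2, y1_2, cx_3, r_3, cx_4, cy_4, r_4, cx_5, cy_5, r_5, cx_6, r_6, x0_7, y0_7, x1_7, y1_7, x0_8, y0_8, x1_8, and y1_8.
x0_1 = 236; y0_1 = 100; x0_2 = 376; y1_2 = 56; cx_3 = 92; r_3 = 80; cx_4 = 168; cy_4 = 440; r_4 = 16; cx_5 = 284; cy_5 = 120; r_5 = 36; cx_6 = 116; r_6 = 72; x0_7 = 136; y0_7 = 268; x1_7 = 176; y1_7 = 328; x0_8 = 260; y0_8 = 348; x1_8 = 360; y1_8 = 444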